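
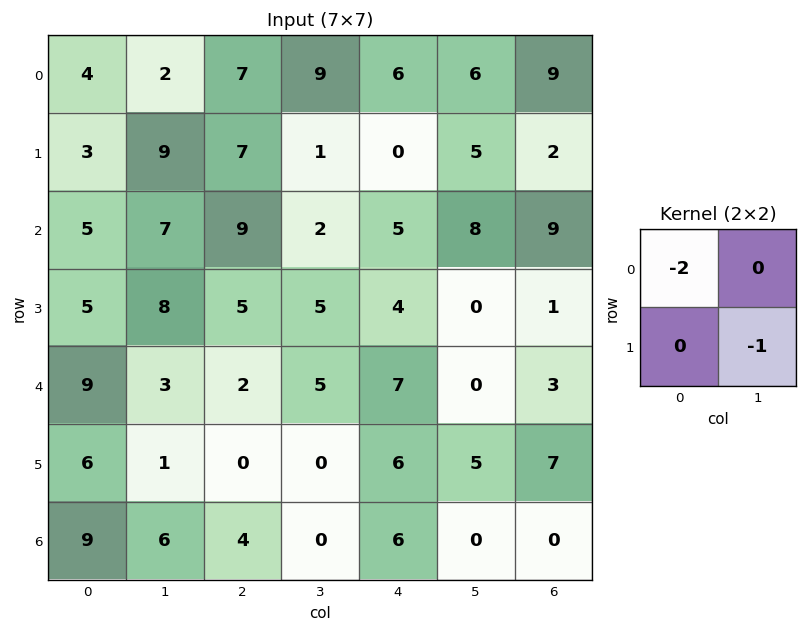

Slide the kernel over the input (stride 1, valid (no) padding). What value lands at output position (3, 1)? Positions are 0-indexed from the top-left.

-18

The receptive field on the input at this output position is [8 5 / 3 2]. Elementwise product with the kernel and sum: 8·-2 + 2·-1.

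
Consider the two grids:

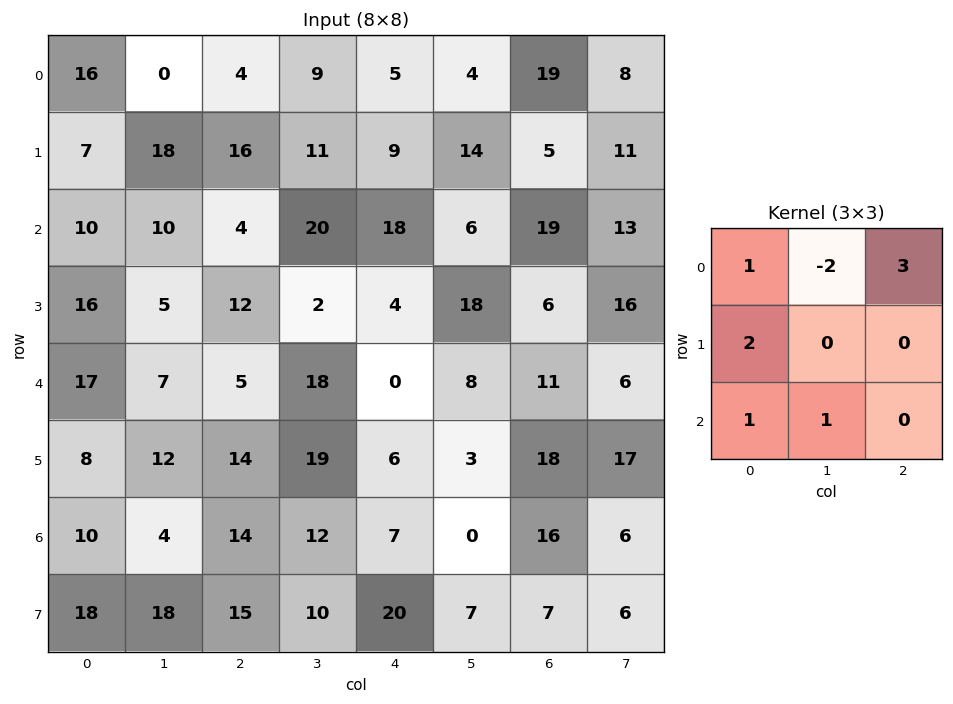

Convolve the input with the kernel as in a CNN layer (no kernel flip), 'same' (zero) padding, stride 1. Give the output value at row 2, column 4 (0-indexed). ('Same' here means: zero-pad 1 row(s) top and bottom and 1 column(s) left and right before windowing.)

The receptive field on the zero-padded input at this output position is [11 9 14 / 20 18 6 / 2 4 18]. Elementwise product with the kernel and sum: 11·1 + 9·-2 + 14·3 + 20·2 + 2·1 + 4·1.

81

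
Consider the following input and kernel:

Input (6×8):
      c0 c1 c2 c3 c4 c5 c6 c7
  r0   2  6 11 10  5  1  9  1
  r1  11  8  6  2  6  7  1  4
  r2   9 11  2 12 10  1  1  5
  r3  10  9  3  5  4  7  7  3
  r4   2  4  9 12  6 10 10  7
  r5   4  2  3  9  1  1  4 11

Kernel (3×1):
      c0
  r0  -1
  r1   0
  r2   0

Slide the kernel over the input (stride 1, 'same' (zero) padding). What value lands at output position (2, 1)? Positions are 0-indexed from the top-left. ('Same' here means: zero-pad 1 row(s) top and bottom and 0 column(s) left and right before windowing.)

The receptive field on the zero-padded input at this output position is [8 / 11 / 9]. Elementwise product with the kernel and sum: 8·-1.

-8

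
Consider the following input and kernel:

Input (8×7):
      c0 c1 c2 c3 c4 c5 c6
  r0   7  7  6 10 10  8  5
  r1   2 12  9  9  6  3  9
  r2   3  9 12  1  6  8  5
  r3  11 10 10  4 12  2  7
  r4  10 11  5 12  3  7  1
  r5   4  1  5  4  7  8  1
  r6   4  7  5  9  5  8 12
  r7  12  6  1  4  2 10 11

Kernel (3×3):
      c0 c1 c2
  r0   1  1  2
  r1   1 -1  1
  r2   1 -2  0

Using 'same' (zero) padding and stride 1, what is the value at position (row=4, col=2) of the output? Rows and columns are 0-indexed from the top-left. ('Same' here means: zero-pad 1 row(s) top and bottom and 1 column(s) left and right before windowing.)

The receptive field on the zero-padded input at this output position is [10 10 4 / 11 5 12 / 1 5 4]. Elementwise product with the kernel and sum: 10·1 + 10·1 + 4·2 + 11·1 + 5·-1 + 12·1 + 1·1 + 5·-2.

37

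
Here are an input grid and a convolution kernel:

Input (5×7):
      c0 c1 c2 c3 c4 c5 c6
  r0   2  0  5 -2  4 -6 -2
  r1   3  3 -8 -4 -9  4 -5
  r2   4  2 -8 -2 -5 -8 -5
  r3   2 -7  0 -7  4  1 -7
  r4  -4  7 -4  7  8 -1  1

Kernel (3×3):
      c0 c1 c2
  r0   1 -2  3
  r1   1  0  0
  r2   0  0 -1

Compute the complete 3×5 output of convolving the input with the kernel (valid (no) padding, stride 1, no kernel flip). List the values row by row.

Output[0,0]: The receptive field on the input at this output position is [2 0 5 / 3 3 -8 / 4 2 -8]. Elementwise product with the kernel and sum: 2·1 + 0·-2 + 5·3 + 3·1 + -8·-1.

28 -11 18 -24 6
-23 16 -39 23 -30
-18 -2 -27 -22 -1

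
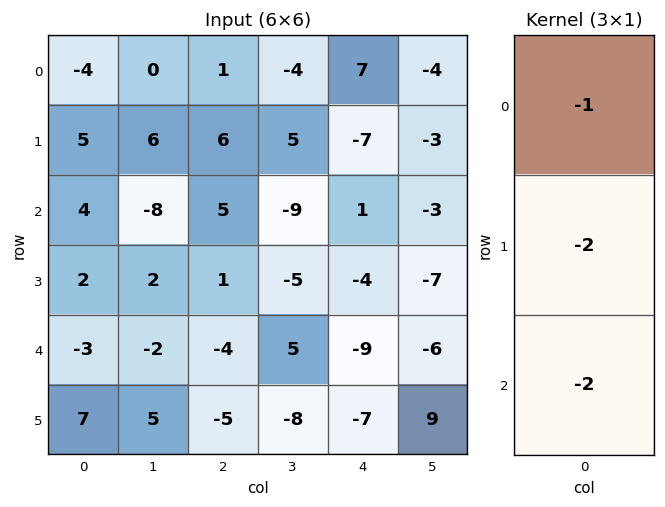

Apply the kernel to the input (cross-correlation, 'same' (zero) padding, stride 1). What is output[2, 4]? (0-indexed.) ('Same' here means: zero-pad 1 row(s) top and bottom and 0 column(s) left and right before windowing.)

13

The receptive field on the zero-padded input at this output position is [-7 / 1 / -4]. Elementwise product with the kernel and sum: -7·-1 + 1·-2 + -4·-2.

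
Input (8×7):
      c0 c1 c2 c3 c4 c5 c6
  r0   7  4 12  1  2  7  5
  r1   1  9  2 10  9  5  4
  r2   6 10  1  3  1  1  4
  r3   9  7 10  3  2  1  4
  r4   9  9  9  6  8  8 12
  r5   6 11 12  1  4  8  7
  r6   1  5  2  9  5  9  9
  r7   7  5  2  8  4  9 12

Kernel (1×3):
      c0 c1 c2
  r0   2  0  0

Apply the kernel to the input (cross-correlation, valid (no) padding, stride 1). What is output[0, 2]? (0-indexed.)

The receptive field on the input at this output position is [12 1 2]. Elementwise product with the kernel and sum: 12·2.

24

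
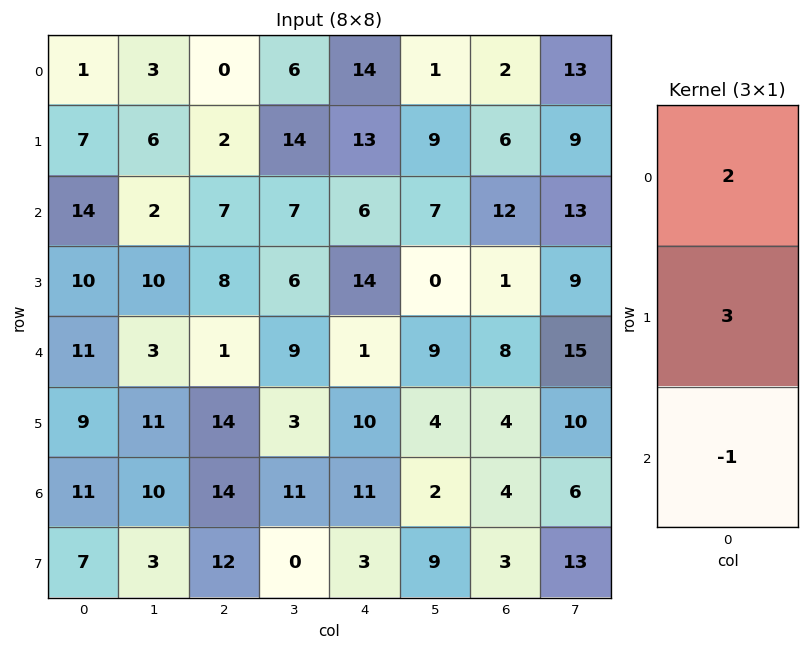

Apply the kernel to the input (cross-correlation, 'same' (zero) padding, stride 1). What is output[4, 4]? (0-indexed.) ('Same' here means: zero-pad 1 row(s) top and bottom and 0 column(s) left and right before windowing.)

The receptive field on the zero-padded input at this output position is [14 / 1 / 10]. Elementwise product with the kernel and sum: 14·2 + 1·3 + 10·-1.

21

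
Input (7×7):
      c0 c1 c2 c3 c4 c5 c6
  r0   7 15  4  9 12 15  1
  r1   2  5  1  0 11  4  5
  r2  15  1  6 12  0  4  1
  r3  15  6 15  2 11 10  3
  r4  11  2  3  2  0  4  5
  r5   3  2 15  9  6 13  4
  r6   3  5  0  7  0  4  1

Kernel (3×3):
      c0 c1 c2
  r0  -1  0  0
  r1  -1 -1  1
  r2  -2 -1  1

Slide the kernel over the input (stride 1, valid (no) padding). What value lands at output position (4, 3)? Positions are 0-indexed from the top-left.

-14

The receptive field on the input at this output position is [2 0 4 / 9 6 13 / 7 0 4]. Elementwise product with the kernel and sum: 2·-1 + 9·-1 + 6·-1 + 13·1 + 7·-2 + 0·-1 + 4·1.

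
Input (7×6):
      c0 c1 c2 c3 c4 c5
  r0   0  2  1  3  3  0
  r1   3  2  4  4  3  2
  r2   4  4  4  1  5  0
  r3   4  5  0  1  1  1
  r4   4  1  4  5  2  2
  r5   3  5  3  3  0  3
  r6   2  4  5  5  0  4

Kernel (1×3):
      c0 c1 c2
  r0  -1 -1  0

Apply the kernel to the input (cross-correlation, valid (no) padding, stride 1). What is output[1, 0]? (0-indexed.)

The receptive field on the input at this output position is [3 2 4]. Elementwise product with the kernel and sum: 3·-1 + 2·-1.

-5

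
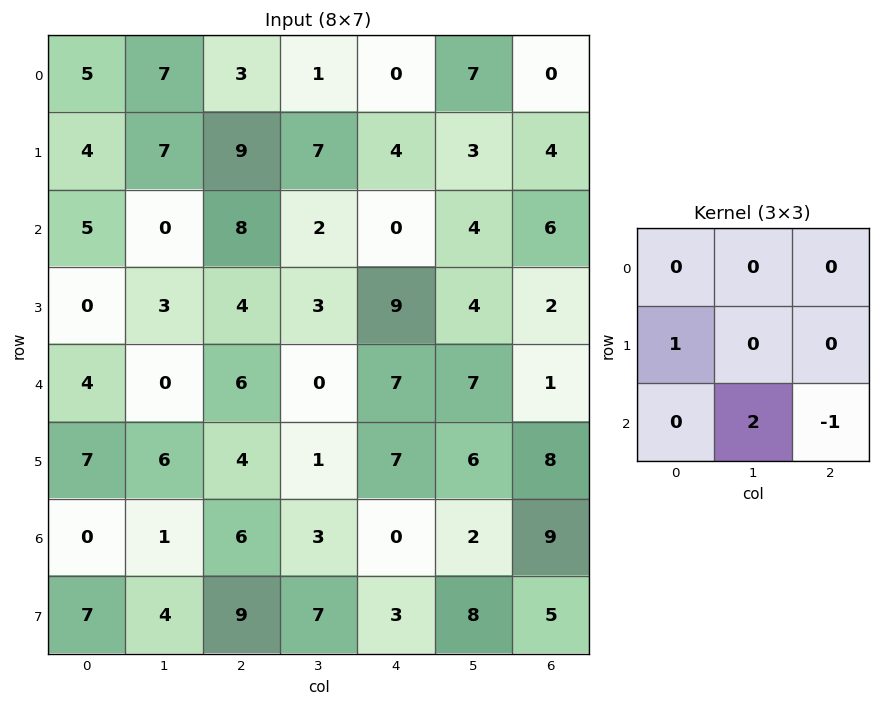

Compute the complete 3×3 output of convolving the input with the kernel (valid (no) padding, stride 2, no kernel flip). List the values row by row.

-4 13 6
-6 -3 22
3 10 2

Output[0,0]: The receptive field on the input at this output position is [5 7 3 / 4 7 9 / 5 0 8]. Elementwise product with the kernel and sum: 4·1 + 0·2 + 8·-1.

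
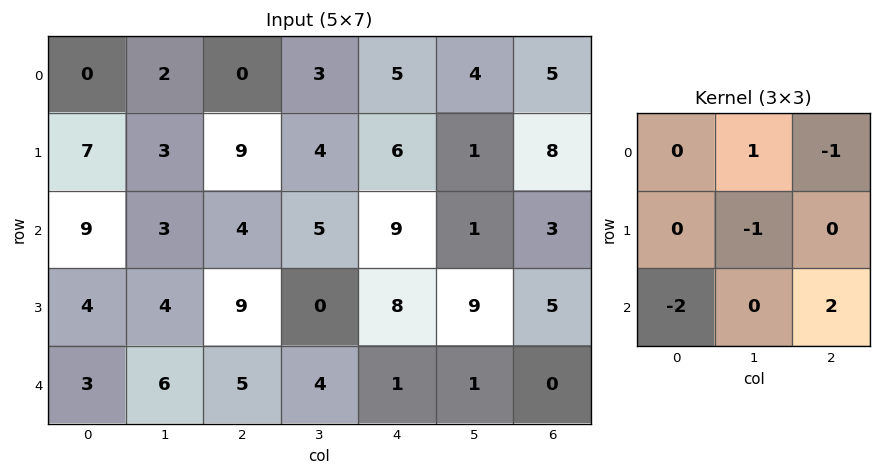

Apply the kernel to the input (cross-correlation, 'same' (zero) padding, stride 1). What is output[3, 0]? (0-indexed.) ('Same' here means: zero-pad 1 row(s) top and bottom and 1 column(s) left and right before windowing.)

The receptive field on the zero-padded input at this output position is [0 9 3 / 0 4 4 / 0 3 6]. Elementwise product with the kernel and sum: 9·1 + 3·-1 + 4·-1 + 0·-2 + 6·2.

14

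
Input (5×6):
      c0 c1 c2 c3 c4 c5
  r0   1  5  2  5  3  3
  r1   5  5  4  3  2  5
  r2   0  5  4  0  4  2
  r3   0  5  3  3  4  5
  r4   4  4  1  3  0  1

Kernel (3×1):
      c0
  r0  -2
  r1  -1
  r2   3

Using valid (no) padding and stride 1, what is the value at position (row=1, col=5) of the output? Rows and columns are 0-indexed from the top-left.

The receptive field on the input at this output position is [5 / 2 / 5]. Elementwise product with the kernel and sum: 5·-2 + 2·-1 + 5·3.

3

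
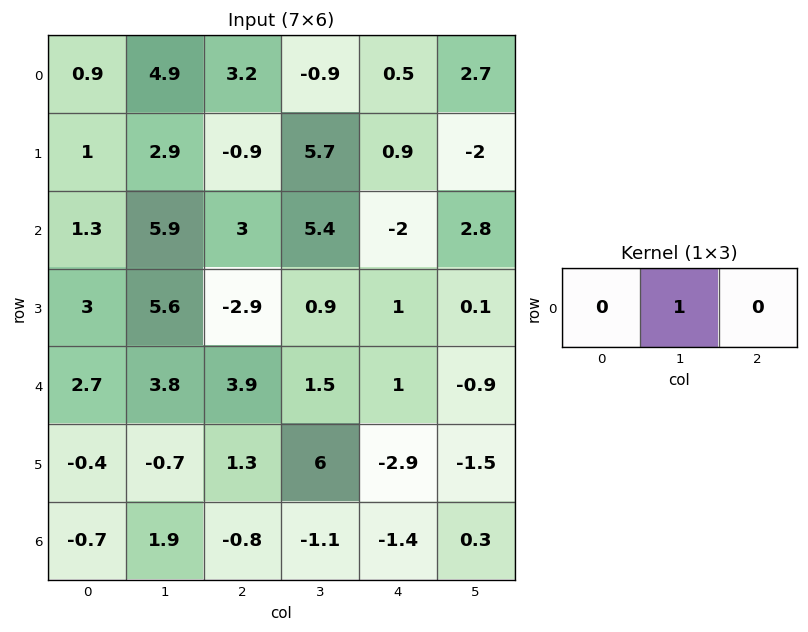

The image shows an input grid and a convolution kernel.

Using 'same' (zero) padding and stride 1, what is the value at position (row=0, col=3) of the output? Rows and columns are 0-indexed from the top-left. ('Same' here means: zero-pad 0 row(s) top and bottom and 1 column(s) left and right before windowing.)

The receptive field on the zero-padded input at this output position is [3.2 -0.9 0.5]. Elementwise product with the kernel and sum: -0.9·1.

-0.9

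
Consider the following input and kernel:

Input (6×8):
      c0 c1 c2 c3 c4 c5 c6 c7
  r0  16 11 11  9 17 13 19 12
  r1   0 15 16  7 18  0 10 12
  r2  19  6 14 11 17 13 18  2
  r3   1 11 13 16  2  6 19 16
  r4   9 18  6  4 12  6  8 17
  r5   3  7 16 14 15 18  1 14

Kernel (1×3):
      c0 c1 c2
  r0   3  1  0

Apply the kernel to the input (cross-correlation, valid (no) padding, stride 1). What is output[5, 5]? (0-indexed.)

55

The receptive field on the input at this output position is [18 1 14]. Elementwise product with the kernel and sum: 18·3 + 1·1.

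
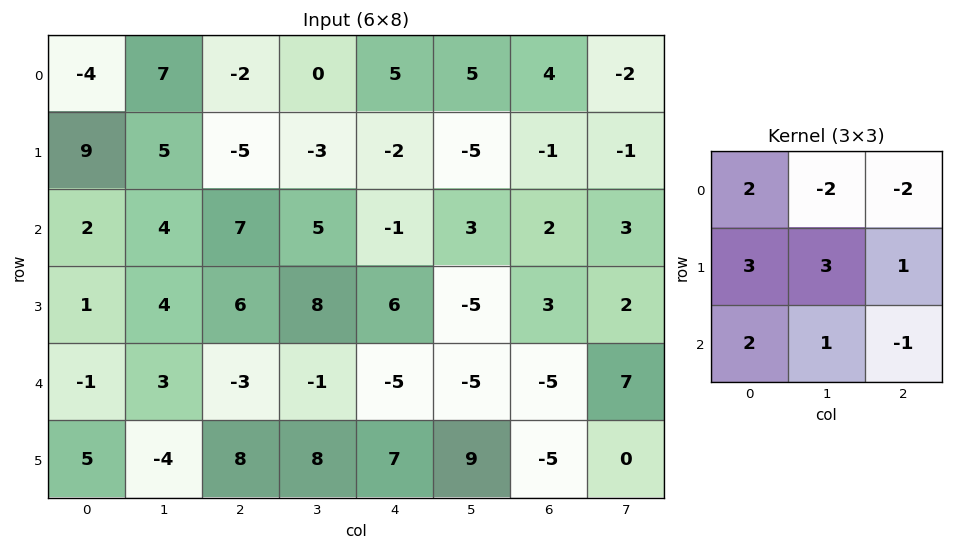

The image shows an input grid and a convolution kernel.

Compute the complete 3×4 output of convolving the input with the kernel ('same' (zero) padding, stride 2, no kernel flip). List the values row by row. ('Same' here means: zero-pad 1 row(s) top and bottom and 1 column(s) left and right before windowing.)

Output[0,0]: The receptive field on the zero-padded input at this output position is [0 0 0 / 0 -4 7 / 0 9 5]. Elementwise product with the kernel and sum: 0·2 + 0·-2 + 0·-2 + 0·3 + -4·3 + 7·1 + 0·2 + 9·1 + 5·-1.
Output[0,1]: The receptive field on the zero-padded input at this output position is [0 0 0 / 7 -2 0 / 5 -5 -3]. Elementwise product with the kernel and sum: 0·2 + 0·-2 + 0·-2 + 7·3 + -2·3 + 0·1 + 5·2 + -5·1 + -3·-1.

-1 23 17 15
-21 70 50 3
-1 -29 5 -30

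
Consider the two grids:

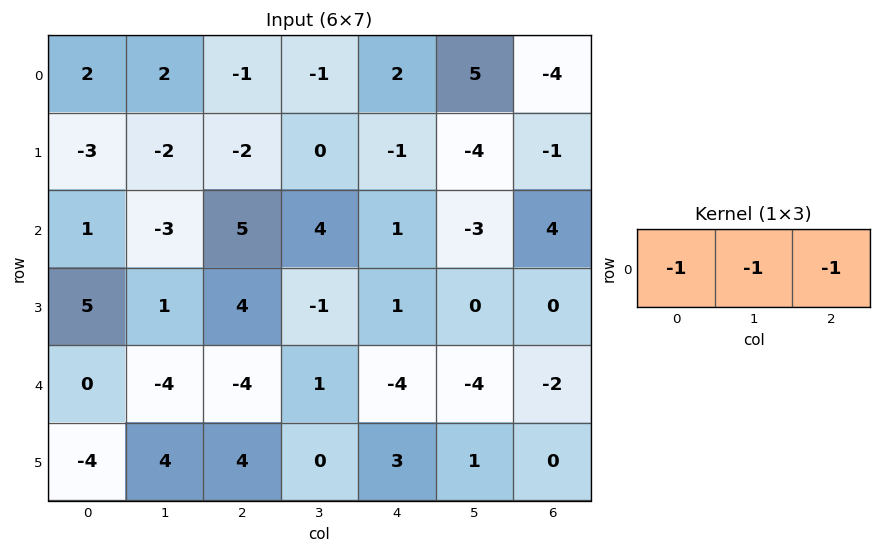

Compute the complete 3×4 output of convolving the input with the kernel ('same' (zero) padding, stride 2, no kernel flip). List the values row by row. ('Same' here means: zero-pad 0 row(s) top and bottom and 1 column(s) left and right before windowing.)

-4 0 -6 -1
2 -6 -2 -1
4 7 7 6

Output[0,0]: The receptive field on the zero-padded input at this output position is [0 2 2]. Elementwise product with the kernel and sum: 0·-1 + 2·-1 + 2·-1.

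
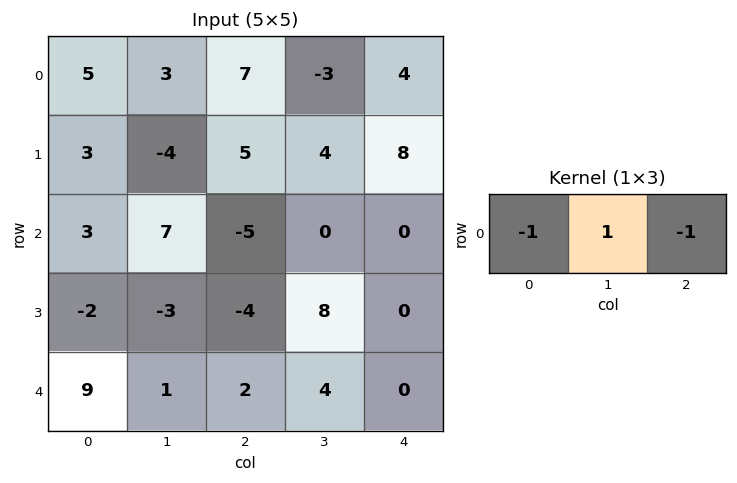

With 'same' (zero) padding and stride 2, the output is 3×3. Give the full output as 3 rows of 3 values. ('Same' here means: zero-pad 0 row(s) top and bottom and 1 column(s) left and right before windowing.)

2 7 7
-4 -12 0
8 -3 -4

Output[0,0]: The receptive field on the zero-padded input at this output position is [0 5 3]. Elementwise product with the kernel and sum: 0·-1 + 5·1 + 3·-1.
Output[0,1]: The receptive field on the zero-padded input at this output position is [3 7 -3]. Elementwise product with the kernel and sum: 3·-1 + 7·1 + -3·-1.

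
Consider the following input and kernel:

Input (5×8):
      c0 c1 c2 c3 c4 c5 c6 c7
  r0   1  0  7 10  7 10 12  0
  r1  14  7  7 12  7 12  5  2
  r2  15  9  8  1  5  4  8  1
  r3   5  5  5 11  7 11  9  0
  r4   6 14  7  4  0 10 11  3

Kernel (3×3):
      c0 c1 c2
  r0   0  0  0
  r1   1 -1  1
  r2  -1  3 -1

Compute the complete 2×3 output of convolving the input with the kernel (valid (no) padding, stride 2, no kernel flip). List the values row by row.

18 -8 -1
34 6 24

Output[0,0]: The receptive field on the input at this output position is [1 0 7 / 14 7 7 / 15 9 8]. Elementwise product with the kernel and sum: 14·1 + 7·-1 + 7·1 + 15·-1 + 9·3 + 8·-1.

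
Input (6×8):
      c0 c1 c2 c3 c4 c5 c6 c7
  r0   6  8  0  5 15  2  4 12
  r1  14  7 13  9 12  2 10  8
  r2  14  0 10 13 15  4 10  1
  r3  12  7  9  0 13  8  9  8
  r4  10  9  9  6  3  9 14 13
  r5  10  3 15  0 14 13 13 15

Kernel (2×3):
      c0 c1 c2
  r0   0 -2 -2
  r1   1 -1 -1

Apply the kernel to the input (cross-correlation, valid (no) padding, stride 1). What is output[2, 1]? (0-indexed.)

The receptive field on the input at this output position is [0 10 13 / 7 9 0]. Elementwise product with the kernel and sum: 10·-2 + 13·-2 + 7·1 + 9·-1 + 0·-1.

-48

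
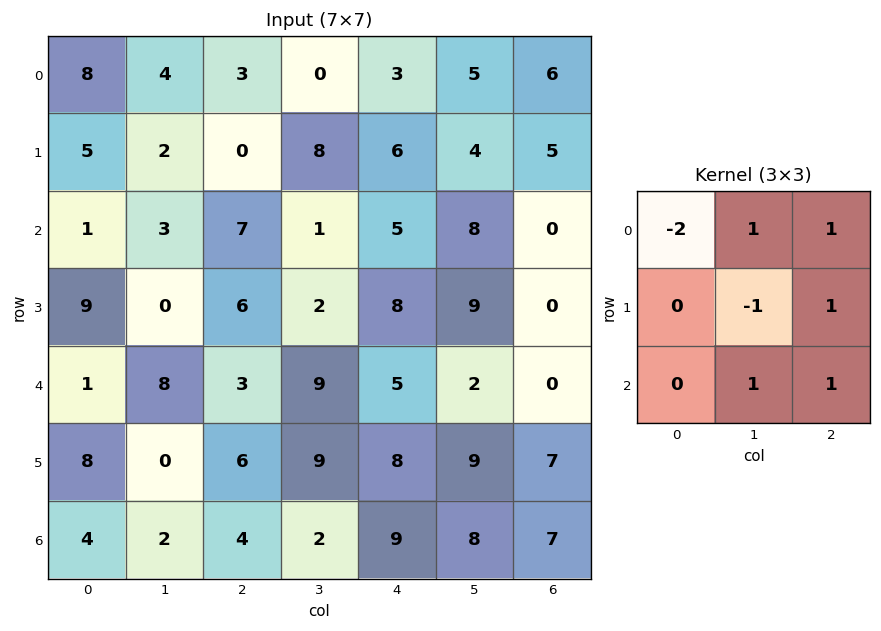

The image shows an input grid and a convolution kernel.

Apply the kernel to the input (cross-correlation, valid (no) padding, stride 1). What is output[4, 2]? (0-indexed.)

18

The receptive field on the input at this output position is [3 9 5 / 6 9 8 / 4 2 9]. Elementwise product with the kernel and sum: 3·-2 + 9·1 + 5·1 + 9·-1 + 8·1 + 2·1 + 9·1.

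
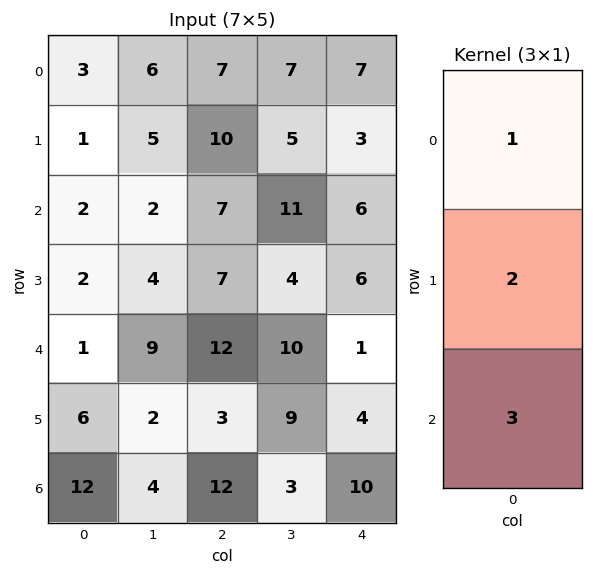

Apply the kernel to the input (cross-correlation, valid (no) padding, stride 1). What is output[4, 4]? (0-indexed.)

The receptive field on the input at this output position is [1 / 4 / 10]. Elementwise product with the kernel and sum: 1·1 + 4·2 + 10·3.

39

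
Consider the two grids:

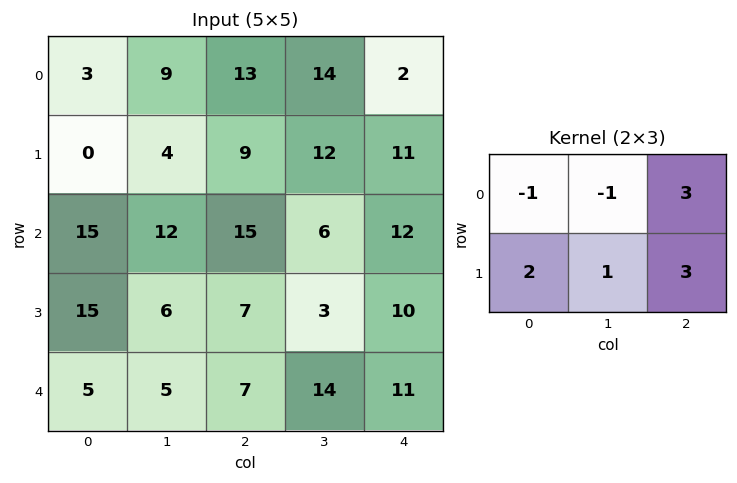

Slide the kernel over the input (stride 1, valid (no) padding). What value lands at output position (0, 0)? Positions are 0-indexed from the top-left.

58

The receptive field on the input at this output position is [3 9 13 / 0 4 9]. Elementwise product with the kernel and sum: 3·-1 + 9·-1 + 13·3 + 0·2 + 4·1 + 9·3.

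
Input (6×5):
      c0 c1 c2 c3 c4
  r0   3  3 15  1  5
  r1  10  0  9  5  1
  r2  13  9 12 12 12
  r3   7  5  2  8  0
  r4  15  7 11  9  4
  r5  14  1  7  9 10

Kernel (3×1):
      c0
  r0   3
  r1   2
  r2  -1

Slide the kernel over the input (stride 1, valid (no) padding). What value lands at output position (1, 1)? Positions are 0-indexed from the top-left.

13

The receptive field on the input at this output position is [0 / 9 / 5]. Elementwise product with the kernel and sum: 0·3 + 9·2 + 5·-1.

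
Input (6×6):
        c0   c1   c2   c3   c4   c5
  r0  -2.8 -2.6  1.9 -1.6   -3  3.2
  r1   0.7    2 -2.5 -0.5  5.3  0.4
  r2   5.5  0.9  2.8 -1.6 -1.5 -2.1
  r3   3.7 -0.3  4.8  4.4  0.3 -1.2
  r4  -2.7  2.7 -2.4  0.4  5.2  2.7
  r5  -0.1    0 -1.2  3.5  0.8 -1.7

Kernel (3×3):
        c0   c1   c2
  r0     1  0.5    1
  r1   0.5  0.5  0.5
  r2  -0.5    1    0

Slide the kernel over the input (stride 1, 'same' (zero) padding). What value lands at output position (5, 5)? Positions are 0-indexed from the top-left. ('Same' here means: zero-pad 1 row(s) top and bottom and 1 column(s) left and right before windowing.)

6.1

The receptive field on the zero-padded input at this output position is [5.2 2.7 0 / 0.8 -1.7 0 / 0 0 0]. Elementwise product with the kernel and sum: 5.2·1 + 2.7·0.5 + 0·1 + 0.8·0.5 + -1.7·0.5 + 0·0.5 + 0·-0.5 + 0·1.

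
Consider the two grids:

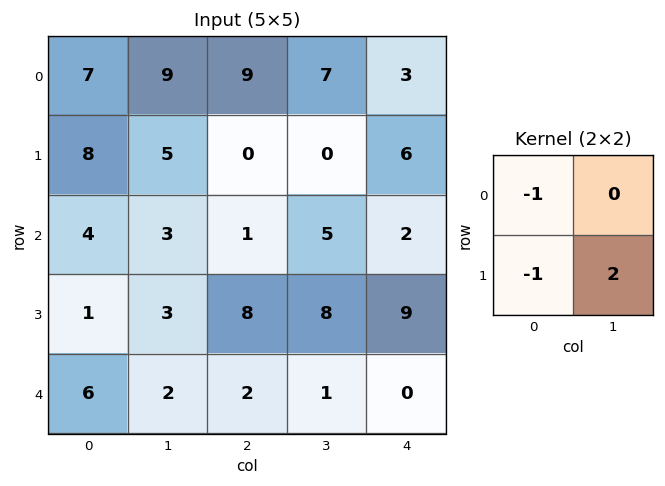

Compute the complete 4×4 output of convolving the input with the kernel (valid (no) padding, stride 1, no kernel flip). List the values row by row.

-5 -14 -9 5
-6 -6 9 -1
1 10 7 5
-3 -1 -8 -9

Output[0,0]: The receptive field on the input at this output position is [7 9 / 8 5]. Elementwise product with the kernel and sum: 7·-1 + 8·-1 + 5·2.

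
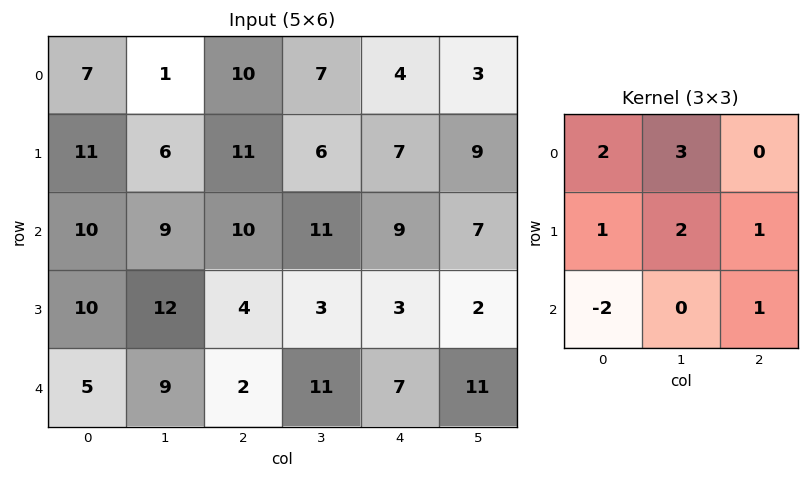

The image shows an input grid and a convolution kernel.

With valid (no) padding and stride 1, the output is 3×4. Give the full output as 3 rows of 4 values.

Output[0,0]: The receptive field on the input at this output position is [7 1 10 / 11 6 11 / 10 9 10]. Elementwise product with the kernel and sum: 7·2 + 1·3 + 11·1 + 6·2 + 11·1 + 10·-2 + 10·1.
Output[0,1]: The receptive field on the input at this output position is [1 10 7 / 6 11 6 / 9 10 11]. Elementwise product with the kernel and sum: 1·2 + 10·3 + 6·1 + 11·2 + 6·1 + 9·-2 + 11·1.

41 59 60 40
62 64 76 65
77 64 69 49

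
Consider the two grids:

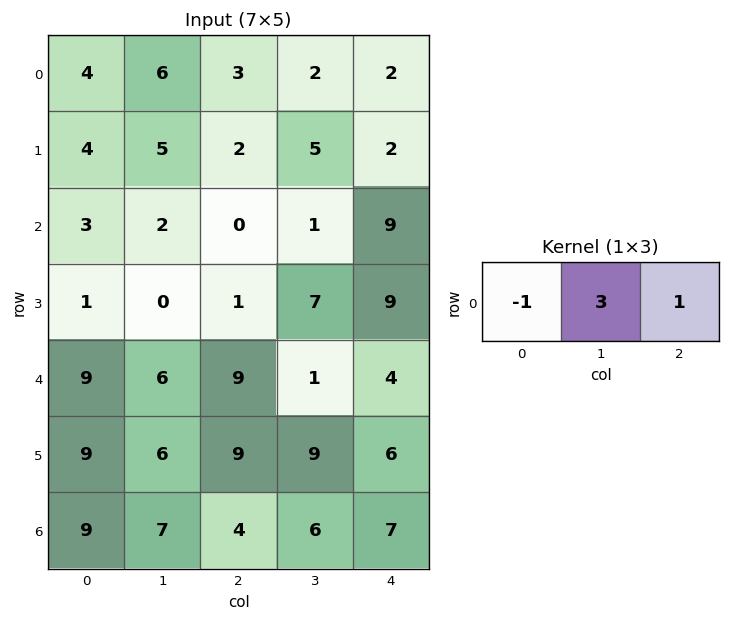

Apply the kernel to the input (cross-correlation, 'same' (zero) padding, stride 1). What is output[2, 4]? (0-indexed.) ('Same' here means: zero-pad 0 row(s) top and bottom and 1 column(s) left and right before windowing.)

26

The receptive field on the zero-padded input at this output position is [1 9 0]. Elementwise product with the kernel and sum: 1·-1 + 9·3 + 0·1.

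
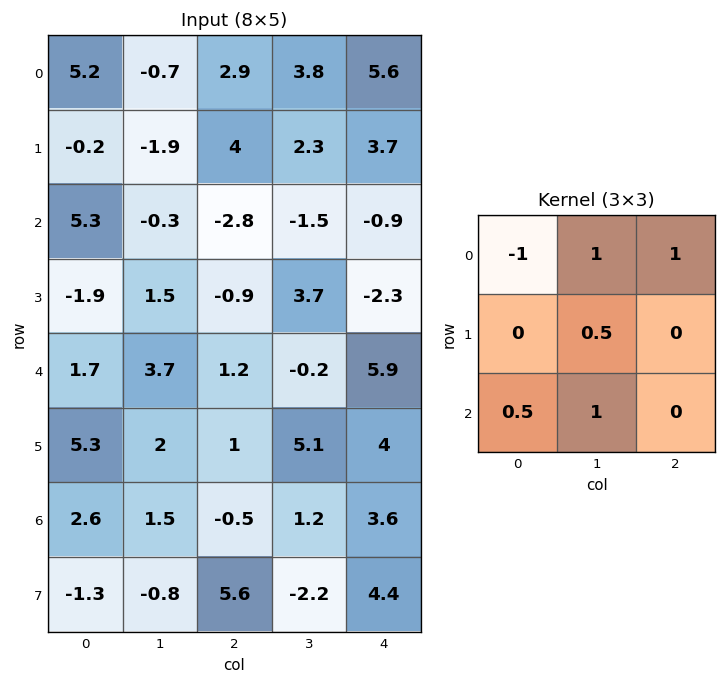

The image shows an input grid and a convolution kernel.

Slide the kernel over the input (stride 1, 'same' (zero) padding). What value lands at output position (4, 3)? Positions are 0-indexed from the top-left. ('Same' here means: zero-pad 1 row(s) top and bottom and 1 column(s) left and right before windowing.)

7.8

The receptive field on the zero-padded input at this output position is [-0.9 3.7 -2.3 / 1.2 -0.2 5.9 / 1 5.1 4]. Elementwise product with the kernel and sum: -0.9·-1 + 3.7·1 + -2.3·1 + -0.2·0.5 + 1·0.5 + 5.1·1.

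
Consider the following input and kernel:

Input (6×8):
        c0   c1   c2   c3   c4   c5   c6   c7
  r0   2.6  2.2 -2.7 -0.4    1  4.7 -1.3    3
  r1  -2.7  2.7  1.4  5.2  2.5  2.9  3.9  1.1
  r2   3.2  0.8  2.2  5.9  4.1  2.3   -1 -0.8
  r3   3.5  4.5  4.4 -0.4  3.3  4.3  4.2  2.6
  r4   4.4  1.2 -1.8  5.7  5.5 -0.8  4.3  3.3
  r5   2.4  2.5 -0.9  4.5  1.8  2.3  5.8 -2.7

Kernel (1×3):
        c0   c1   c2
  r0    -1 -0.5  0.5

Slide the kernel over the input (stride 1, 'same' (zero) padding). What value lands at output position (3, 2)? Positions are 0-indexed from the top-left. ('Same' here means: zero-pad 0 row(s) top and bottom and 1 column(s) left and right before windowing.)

The receptive field on the zero-padded input at this output position is [4.5 4.4 -0.4]. Elementwise product with the kernel and sum: 4.5·-1 + 4.4·-0.5 + -0.4·0.5.

-6.9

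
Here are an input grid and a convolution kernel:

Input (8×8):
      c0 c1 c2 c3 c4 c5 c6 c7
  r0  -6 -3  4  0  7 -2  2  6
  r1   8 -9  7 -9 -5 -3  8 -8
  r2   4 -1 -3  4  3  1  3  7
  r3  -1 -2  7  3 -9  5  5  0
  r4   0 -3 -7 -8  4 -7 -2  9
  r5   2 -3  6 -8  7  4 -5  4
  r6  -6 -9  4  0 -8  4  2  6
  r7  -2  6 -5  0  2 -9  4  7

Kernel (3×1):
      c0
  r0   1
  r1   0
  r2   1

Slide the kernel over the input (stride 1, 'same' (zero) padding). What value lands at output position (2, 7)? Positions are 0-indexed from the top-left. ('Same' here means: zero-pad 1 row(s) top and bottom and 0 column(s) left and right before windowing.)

The receptive field on the zero-padded input at this output position is [-8 / 7 / 0]. Elementwise product with the kernel and sum: -8·1 + 0·1.

-8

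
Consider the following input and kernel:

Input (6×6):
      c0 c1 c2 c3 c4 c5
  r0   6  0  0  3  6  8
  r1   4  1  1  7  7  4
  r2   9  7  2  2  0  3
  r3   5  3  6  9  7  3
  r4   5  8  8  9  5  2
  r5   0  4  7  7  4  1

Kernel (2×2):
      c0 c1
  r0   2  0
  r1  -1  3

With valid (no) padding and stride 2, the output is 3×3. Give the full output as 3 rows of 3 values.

11 20 17
22 25 2
22 30 9

Output[0,0]: The receptive field on the input at this output position is [6 0 / 4 1]. Elementwise product with the kernel and sum: 6·2 + 4·-1 + 1·3.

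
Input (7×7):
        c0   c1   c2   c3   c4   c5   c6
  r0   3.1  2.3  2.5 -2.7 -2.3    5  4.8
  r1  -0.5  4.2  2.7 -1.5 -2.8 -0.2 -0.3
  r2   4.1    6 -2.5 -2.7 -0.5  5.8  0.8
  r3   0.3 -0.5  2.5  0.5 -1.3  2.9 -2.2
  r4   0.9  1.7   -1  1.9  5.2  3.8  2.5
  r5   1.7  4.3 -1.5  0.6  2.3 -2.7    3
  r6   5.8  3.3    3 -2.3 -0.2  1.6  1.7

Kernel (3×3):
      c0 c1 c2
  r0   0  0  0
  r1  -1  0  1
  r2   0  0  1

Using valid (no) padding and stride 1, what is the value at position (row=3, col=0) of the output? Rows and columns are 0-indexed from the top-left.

The receptive field on the input at this output position is [0.3 -0.5 2.5 / 0.9 1.7 -1 / 1.7 4.3 -1.5]. Elementwise product with the kernel and sum: 0.9·-1 + -1·1 + -1.5·1.

-3.4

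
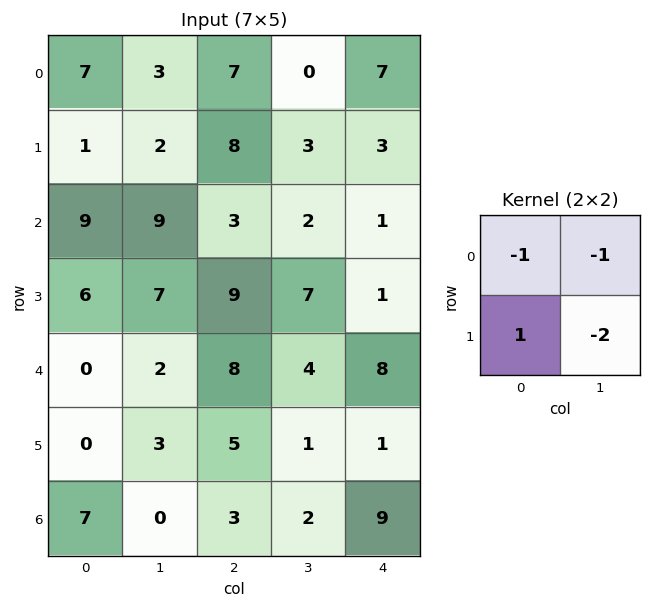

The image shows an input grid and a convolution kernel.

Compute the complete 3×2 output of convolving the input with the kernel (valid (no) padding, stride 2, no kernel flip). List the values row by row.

Output[0,0]: The receptive field on the input at this output position is [7 3 / 1 2]. Elementwise product with the kernel and sum: 7·-1 + 3·-1 + 1·1 + 2·-2.
Output[0,1]: The receptive field on the input at this output position is [7 0 / 8 3]. Elementwise product with the kernel and sum: 7·-1 + 0·-1 + 8·1 + 3·-2.

-13 -5
-26 -10
-8 -9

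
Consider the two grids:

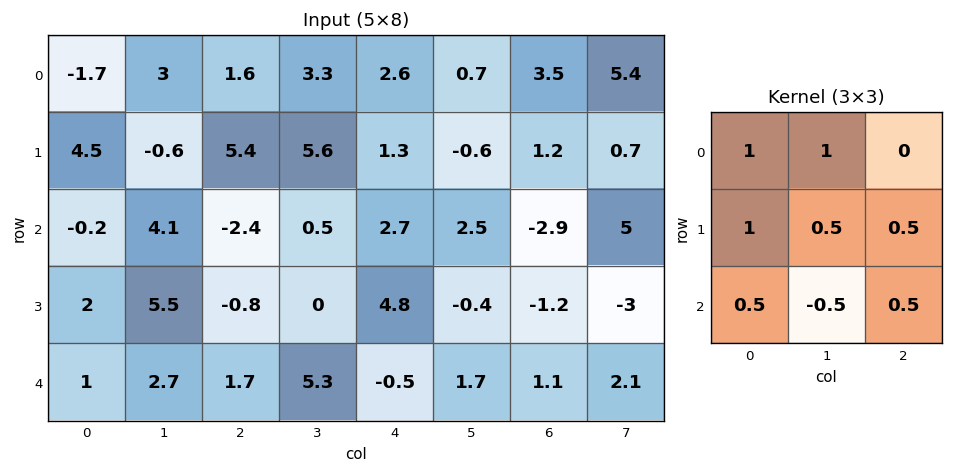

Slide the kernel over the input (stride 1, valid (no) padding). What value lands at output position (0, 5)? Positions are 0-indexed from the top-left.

9.75

The receptive field on the input at this output position is [0.7 3.5 5.4 / -0.6 1.2 0.7 / 2.5 -2.9 5]. Elementwise product with the kernel and sum: 0.7·1 + 3.5·1 + -0.6·1 + 1.2·0.5 + 0.7·0.5 + 2.5·0.5 + -2.9·-0.5 + 5·0.5.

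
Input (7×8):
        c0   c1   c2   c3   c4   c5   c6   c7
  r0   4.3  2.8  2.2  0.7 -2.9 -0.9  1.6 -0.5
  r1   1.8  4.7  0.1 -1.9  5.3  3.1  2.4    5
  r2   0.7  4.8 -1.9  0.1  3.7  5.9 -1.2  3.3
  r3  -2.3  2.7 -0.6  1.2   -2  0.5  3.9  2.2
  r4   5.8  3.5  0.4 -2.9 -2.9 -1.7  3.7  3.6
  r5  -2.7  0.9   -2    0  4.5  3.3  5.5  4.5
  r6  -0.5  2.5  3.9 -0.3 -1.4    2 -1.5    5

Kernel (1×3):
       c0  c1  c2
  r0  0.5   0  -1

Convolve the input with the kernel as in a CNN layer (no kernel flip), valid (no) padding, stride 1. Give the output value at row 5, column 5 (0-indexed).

-2.85

The receptive field on the input at this output position is [3.3 5.5 4.5]. Elementwise product with the kernel and sum: 3.3·0.5 + 4.5·-1.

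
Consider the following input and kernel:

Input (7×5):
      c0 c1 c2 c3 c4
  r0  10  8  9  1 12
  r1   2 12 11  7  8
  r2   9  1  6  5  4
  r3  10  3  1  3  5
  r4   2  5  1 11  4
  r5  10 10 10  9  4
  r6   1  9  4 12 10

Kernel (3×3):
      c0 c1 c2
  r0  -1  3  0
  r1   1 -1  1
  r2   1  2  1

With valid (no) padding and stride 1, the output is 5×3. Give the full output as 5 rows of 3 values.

32 45 26
65 29 27
15 40 39
37 54 34
46 36 75

Output[0,0]: The receptive field on the input at this output position is [10 8 9 / 2 12 11 / 9 1 6]. Elementwise product with the kernel and sum: 10·-1 + 8·3 + 2·1 + 12·-1 + 11·1 + 9·1 + 1·2 + 6·1.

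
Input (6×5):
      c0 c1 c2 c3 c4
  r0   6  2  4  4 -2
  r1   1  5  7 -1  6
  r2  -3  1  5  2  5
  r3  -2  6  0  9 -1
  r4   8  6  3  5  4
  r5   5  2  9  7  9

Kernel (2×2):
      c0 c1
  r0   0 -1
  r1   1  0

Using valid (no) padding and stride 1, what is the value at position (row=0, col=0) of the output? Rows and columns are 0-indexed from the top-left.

The receptive field on the input at this output position is [6 2 / 1 5]. Elementwise product with the kernel and sum: 2·-1 + 1·1.

-1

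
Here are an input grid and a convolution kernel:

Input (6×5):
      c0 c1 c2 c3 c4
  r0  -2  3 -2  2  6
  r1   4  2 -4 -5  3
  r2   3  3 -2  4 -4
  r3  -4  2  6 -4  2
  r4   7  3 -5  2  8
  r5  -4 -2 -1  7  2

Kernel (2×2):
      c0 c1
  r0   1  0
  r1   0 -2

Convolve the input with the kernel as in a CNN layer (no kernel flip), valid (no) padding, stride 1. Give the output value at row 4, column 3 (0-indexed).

-2

The receptive field on the input at this output position is [2 8 / 7 2]. Elementwise product with the kernel and sum: 2·1 + 2·-2.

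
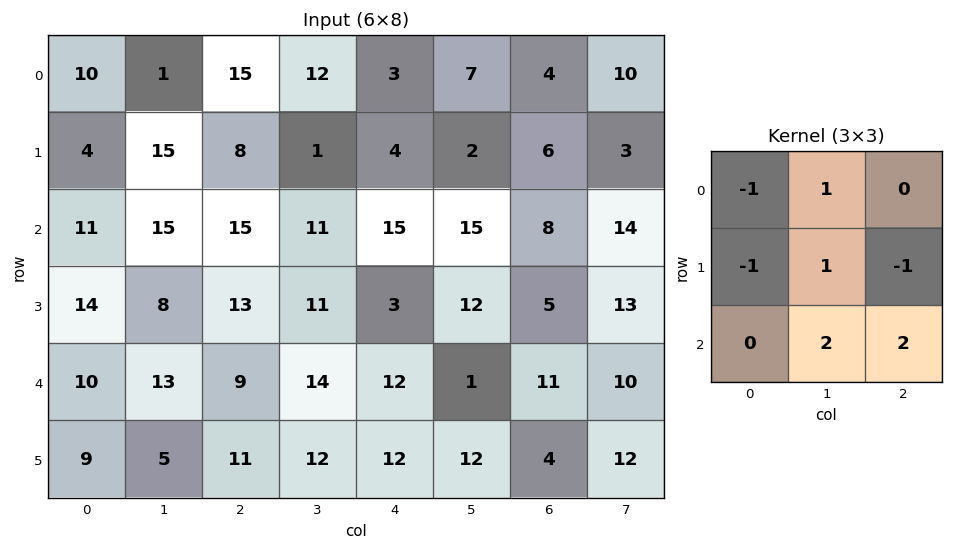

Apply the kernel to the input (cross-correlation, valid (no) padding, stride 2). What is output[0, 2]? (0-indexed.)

The receptive field on the input at this output position is [3 7 4 / 4 2 6 / 15 15 8]. Elementwise product with the kernel and sum: 3·-1 + 7·1 + 4·-1 + 2·1 + 6·-1 + 15·2 + 8·2.

42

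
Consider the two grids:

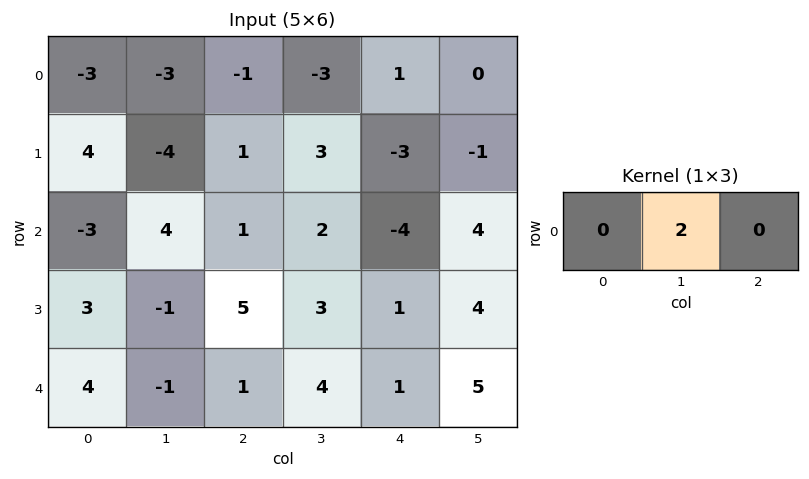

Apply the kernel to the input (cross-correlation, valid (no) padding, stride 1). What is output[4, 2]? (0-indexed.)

8

The receptive field on the input at this output position is [1 4 1]. Elementwise product with the kernel and sum: 4·2.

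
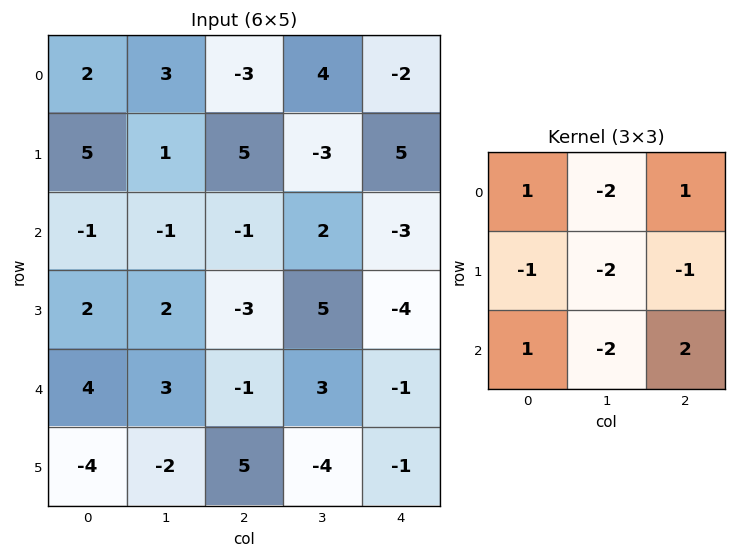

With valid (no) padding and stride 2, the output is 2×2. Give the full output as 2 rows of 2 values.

-20 -28
-7 -20

Output[0,0]: The receptive field on the input at this output position is [2 3 -3 / 5 1 5 / -1 -1 -1]. Elementwise product with the kernel and sum: 2·1 + 3·-2 + -3·1 + 5·-1 + 1·-2 + 5·-1 + -1·1 + -1·-2 + -1·2.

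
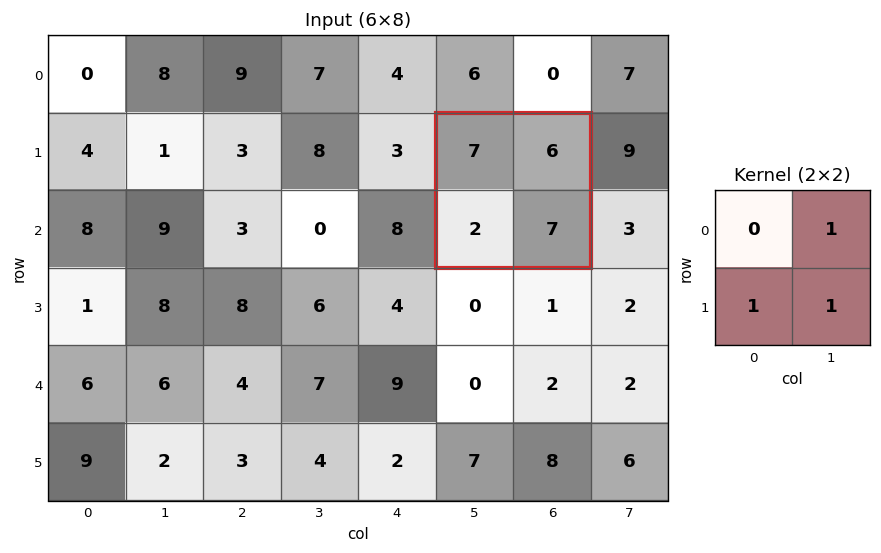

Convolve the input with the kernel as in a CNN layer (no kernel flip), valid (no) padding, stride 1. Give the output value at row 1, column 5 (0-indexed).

15

The receptive field on the input at this output position is [7 6 / 2 7]. Elementwise product with the kernel and sum: 6·1 + 2·1 + 7·1.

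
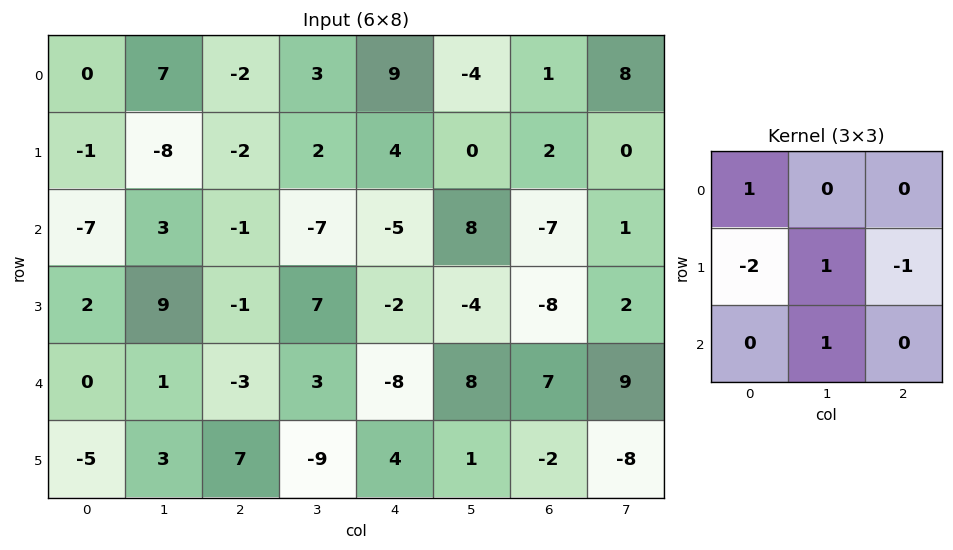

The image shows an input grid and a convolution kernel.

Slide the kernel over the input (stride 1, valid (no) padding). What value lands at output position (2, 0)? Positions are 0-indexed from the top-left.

0

The receptive field on the input at this output position is [-7 3 -1 / 2 9 -1 / 0 1 -3]. Elementwise product with the kernel and sum: -7·1 + 2·-2 + 9·1 + -1·-1 + 1·1.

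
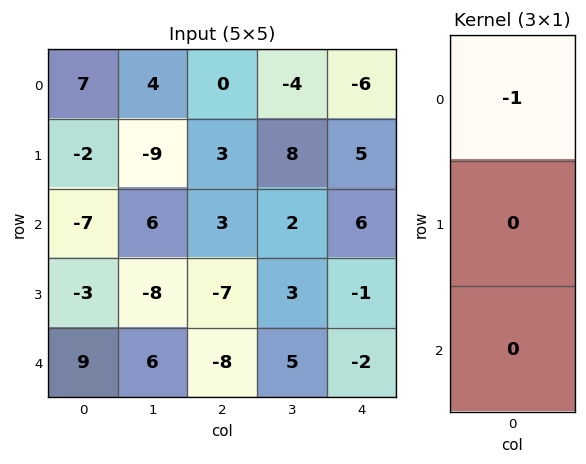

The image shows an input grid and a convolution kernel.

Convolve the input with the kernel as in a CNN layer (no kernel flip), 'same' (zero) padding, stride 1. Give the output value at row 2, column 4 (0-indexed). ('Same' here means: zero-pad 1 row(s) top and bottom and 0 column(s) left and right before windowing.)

The receptive field on the zero-padded input at this output position is [5 / 6 / -1]. Elementwise product with the kernel and sum: 5·-1.

-5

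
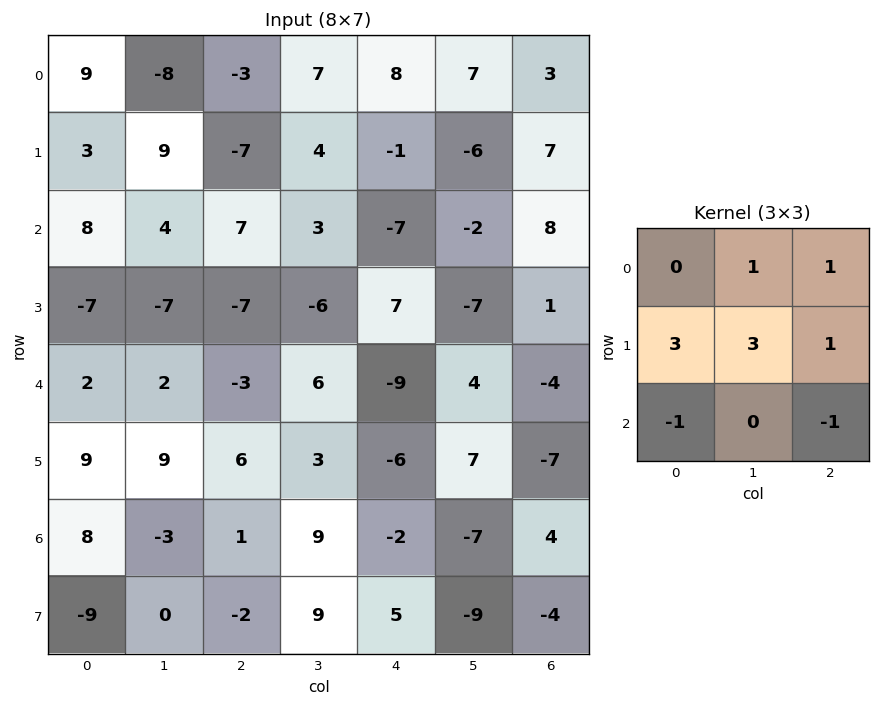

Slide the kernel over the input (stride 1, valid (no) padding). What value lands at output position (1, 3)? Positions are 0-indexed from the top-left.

-8

The receptive field on the input at this output position is [4 -1 -6 / 3 -7 -2 / -6 7 -7]. Elementwise product with the kernel and sum: -1·1 + -6·1 + 3·3 + -7·3 + -2·1 + -6·-1 + -7·-1.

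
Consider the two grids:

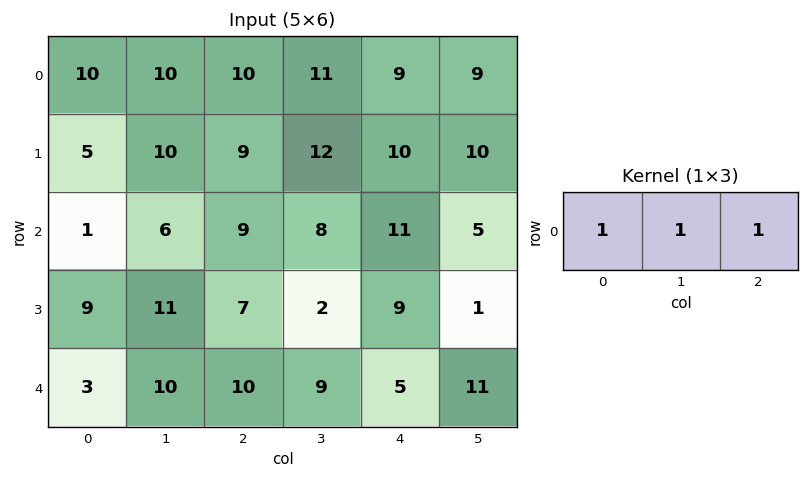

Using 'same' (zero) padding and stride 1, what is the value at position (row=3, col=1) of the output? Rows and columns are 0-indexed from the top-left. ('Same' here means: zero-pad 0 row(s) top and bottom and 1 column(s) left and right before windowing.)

27

The receptive field on the zero-padded input at this output position is [9 11 7]. Elementwise product with the kernel and sum: 9·1 + 11·1 + 7·1.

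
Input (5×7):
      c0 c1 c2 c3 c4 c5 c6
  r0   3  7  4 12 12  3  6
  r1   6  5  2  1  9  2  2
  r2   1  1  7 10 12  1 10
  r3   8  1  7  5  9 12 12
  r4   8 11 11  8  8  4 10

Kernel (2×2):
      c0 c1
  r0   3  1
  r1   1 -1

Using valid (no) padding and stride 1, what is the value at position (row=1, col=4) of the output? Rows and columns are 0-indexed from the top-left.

40

The receptive field on the input at this output position is [9 2 / 12 1]. Elementwise product with the kernel and sum: 9·3 + 2·1 + 12·1 + 1·-1.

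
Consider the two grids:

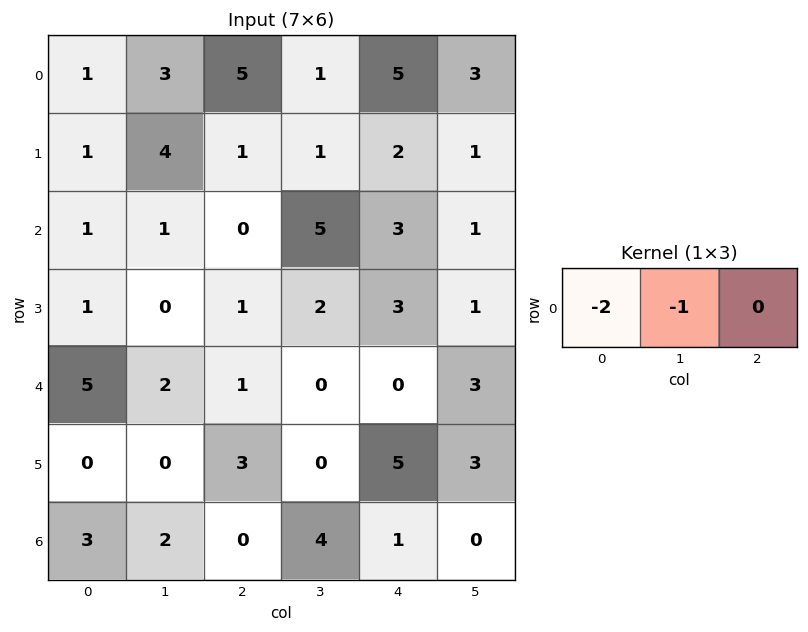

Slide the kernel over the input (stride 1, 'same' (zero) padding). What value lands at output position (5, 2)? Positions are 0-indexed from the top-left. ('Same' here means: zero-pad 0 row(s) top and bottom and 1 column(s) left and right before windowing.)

The receptive field on the zero-padded input at this output position is [0 3 0]. Elementwise product with the kernel and sum: 0·-2 + 3·-1.

-3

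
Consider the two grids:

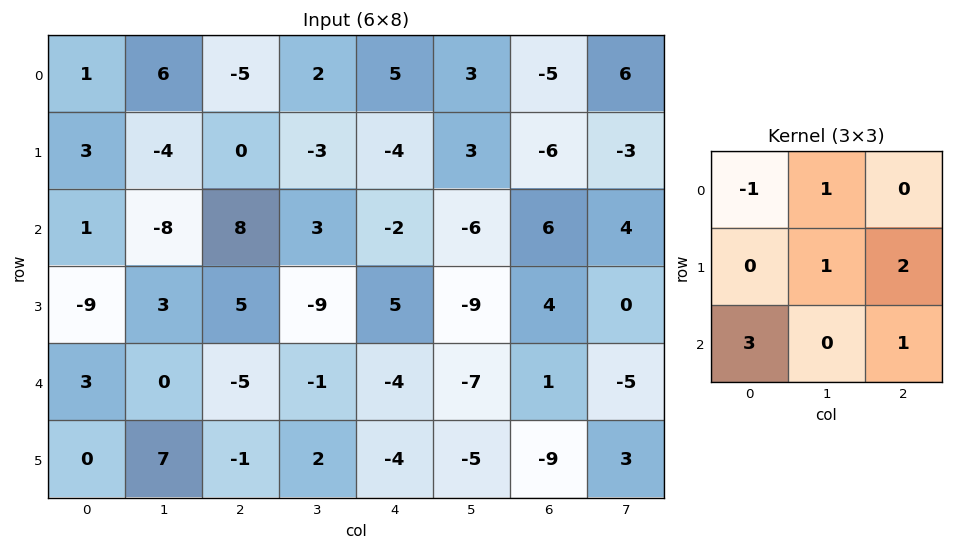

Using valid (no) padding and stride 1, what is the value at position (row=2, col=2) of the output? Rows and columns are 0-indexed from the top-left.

-23

The receptive field on the input at this output position is [8 3 -2 / 5 -9 5 / -5 -1 -4]. Elementwise product with the kernel and sum: 8·-1 + 3·1 + -9·1 + 5·2 + -5·3 + -4·1.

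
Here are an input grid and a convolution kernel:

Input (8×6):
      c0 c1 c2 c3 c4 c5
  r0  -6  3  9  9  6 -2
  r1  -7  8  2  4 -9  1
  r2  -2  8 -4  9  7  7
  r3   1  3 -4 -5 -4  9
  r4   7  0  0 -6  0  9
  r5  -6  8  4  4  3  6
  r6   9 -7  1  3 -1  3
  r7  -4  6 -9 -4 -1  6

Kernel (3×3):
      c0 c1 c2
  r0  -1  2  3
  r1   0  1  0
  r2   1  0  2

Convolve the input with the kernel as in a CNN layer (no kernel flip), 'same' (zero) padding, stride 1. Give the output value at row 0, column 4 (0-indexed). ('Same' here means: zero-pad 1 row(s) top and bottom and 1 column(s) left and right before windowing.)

The receptive field on the zero-padded input at this output position is [0 0 0 / 9 6 -2 / 4 -9 1]. Elementwise product with the kernel and sum: 0·-1 + 0·2 + 0·3 + 6·1 + 4·1 + 1·2.

12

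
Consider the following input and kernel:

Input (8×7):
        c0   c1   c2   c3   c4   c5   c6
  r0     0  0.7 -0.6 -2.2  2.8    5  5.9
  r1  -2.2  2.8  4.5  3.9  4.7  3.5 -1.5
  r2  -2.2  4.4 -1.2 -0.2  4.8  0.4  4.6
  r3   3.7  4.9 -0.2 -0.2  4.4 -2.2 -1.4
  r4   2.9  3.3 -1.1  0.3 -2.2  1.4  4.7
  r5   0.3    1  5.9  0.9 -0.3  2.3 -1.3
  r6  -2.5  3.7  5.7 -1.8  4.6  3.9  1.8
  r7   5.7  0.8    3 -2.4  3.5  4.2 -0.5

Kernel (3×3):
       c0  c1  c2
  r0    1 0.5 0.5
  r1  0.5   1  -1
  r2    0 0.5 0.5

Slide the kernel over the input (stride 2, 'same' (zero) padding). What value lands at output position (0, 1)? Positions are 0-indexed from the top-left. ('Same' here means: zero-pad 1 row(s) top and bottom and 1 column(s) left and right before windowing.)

6.15

The receptive field on the zero-padded input at this output position is [0 0 0 / 0.7 -0.6 -2.2 / 2.8 4.5 3.9]. Elementwise product with the kernel and sum: 0·1 + 0·0.5 + 0·0.5 + 0.7·0.5 + -0.6·1 + -2.2·-1 + 4.5·0.5 + 3.9·0.5.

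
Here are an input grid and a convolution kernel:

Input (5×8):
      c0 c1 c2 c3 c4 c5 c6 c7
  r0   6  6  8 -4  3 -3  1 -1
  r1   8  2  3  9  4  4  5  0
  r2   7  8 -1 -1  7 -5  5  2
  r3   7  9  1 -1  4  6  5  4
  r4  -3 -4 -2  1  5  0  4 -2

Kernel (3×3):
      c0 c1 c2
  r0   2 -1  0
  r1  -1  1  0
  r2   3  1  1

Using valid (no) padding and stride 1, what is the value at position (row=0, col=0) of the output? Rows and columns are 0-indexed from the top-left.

The receptive field on the input at this output position is [6 6 8 / 8 2 3 / 7 8 -1]. Elementwise product with the kernel and sum: 6·2 + 6·-1 + 8·-1 + 2·1 + 7·3 + 8·1 + -1·1.

28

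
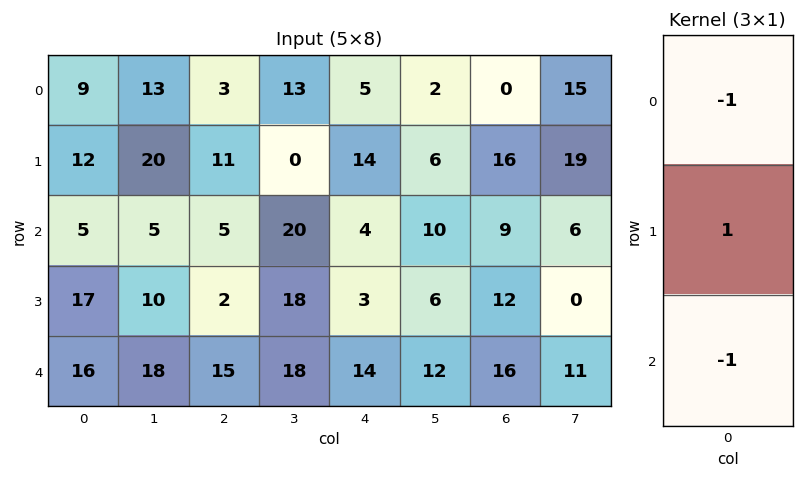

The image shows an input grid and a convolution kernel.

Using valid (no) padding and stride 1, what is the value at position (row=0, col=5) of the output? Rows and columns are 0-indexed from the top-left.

-6

The receptive field on the input at this output position is [2 / 6 / 10]. Elementwise product with the kernel and sum: 2·-1 + 6·1 + 10·-1.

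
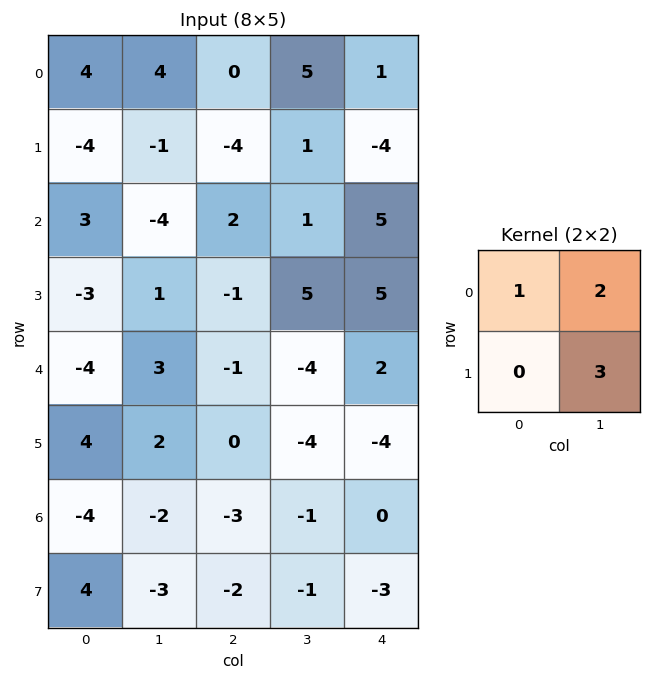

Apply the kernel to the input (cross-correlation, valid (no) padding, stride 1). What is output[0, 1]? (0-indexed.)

-8

The receptive field on the input at this output position is [4 0 / -1 -4]. Elementwise product with the kernel and sum: 4·1 + 0·2 + -4·3.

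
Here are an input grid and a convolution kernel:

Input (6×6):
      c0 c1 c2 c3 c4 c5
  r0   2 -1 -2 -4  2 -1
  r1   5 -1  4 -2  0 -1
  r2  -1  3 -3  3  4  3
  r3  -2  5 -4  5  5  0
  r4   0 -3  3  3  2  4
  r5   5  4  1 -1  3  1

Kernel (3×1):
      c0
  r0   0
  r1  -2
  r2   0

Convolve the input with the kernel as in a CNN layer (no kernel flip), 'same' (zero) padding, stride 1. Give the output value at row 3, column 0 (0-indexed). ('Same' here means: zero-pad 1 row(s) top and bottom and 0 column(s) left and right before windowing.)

4

The receptive field on the zero-padded input at this output position is [-1 / -2 / 0]. Elementwise product with the kernel and sum: -2·-2.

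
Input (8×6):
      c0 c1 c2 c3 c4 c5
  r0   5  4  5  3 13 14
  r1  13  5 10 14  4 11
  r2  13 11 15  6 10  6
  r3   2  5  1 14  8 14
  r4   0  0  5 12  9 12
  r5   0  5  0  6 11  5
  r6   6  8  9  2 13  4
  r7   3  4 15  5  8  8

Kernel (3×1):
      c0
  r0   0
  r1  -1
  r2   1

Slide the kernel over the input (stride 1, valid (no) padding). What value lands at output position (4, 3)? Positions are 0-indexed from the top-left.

-4

The receptive field on the input at this output position is [12 / 6 / 2]. Elementwise product with the kernel and sum: 6·-1 + 2·1.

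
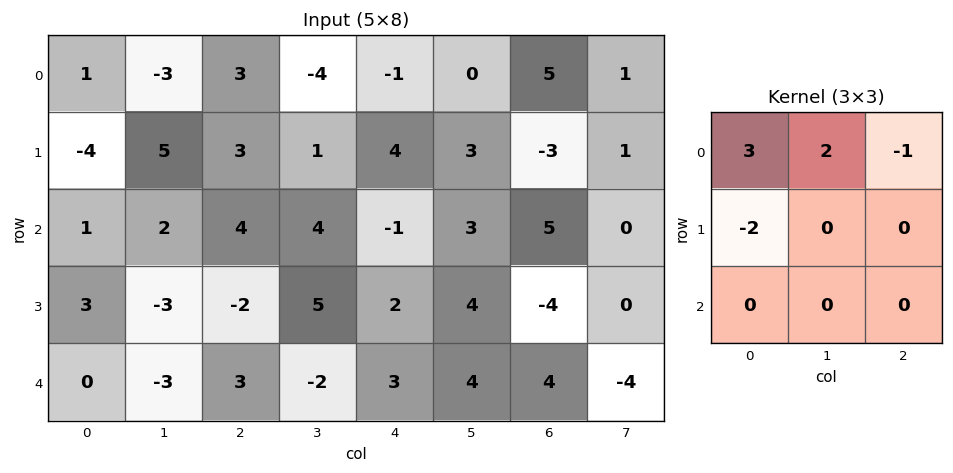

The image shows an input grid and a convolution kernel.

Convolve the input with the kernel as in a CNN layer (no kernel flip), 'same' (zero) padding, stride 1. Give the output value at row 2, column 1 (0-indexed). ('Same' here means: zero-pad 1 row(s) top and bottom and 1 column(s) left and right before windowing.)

-7

The receptive field on the zero-padded input at this output position is [-4 5 3 / 1 2 4 / 3 -3 -2]. Elementwise product with the kernel and sum: -4·3 + 5·2 + 3·-1 + 1·-2.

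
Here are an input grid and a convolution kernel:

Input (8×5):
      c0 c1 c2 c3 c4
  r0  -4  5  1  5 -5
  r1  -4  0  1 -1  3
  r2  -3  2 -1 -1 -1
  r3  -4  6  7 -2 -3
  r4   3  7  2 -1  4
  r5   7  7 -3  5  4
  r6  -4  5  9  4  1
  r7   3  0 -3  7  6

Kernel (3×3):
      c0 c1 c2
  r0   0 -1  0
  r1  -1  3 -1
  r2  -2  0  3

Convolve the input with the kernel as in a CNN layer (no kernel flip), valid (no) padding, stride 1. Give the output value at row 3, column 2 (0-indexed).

11

The receptive field on the input at this output position is [7 -2 -3 / 2 -1 4 / -3 5 4]. Elementwise product with the kernel and sum: -2·-1 + 2·-1 + -1·3 + 4·-1 + -3·-2 + 4·3.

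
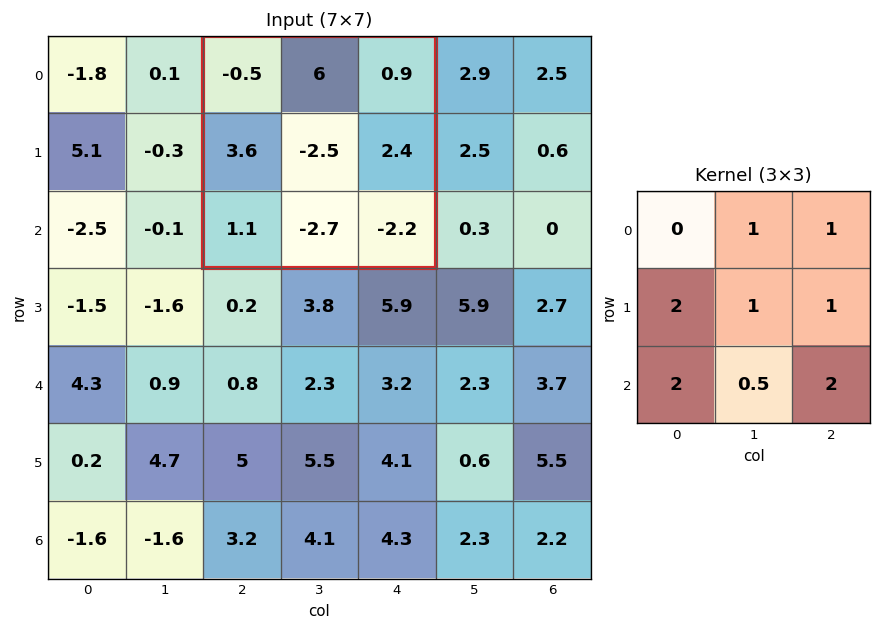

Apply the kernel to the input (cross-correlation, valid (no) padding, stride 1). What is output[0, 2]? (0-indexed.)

The receptive field on the input at this output position is [-0.5 6 0.9 / 3.6 -2.5 2.4 / 1.1 -2.7 -2.2]. Elementwise product with the kernel and sum: 6·1 + 0.9·1 + 3.6·2 + -2.5·1 + 2.4·1 + 1.1·2 + -2.7·0.5 + -2.2·2.

10.45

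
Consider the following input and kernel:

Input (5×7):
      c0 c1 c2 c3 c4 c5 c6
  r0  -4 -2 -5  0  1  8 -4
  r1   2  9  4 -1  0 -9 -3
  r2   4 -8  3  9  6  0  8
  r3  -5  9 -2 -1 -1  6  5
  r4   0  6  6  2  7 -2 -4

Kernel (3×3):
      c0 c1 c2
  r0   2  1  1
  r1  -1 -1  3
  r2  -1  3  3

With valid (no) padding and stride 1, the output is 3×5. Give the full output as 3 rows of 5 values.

-33 19 30 -8 24
56 35 9 -10 40
29 4 42 57 5

Output[0,0]: The receptive field on the input at this output position is [-4 -2 -5 / 2 9 4 / 4 -8 3]. Elementwise product with the kernel and sum: -4·2 + -2·1 + -5·1 + 2·-1 + 9·-1 + 4·3 + 4·-1 + -8·3 + 3·3.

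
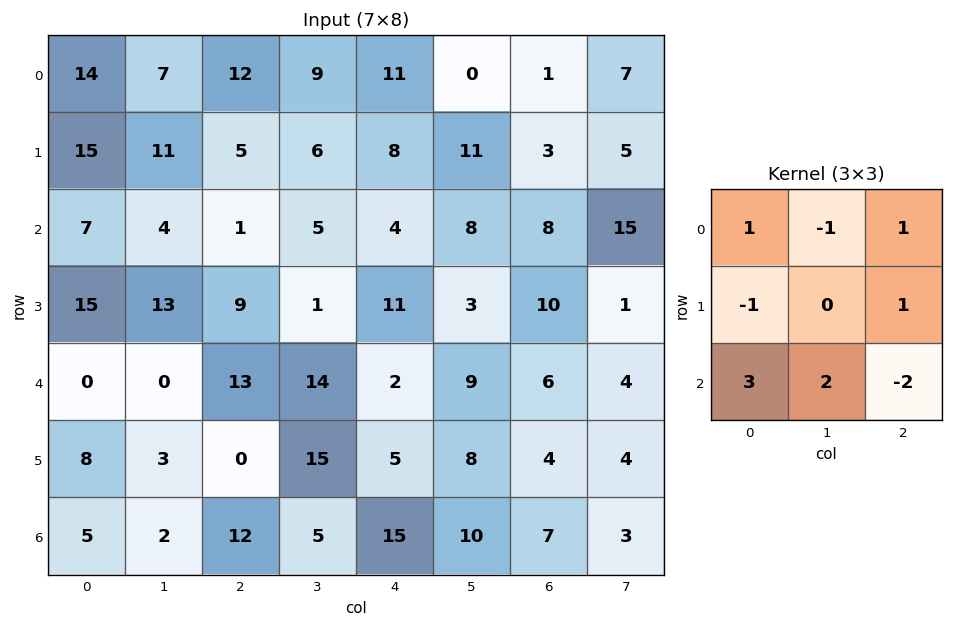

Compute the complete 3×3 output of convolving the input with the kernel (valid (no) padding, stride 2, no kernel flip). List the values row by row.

36 22 19
-28 65 15
0 22 49

Output[0,0]: The receptive field on the input at this output position is [14 7 12 / 15 11 5 / 7 4 1]. Elementwise product with the kernel and sum: 14·1 + 7·-1 + 12·1 + 15·-1 + 5·1 + 7·3 + 4·2 + 1·-2.
Output[0,1]: The receptive field on the input at this output position is [12 9 11 / 5 6 8 / 1 5 4]. Elementwise product with the kernel and sum: 12·1 + 9·-1 + 11·1 + 5·-1 + 8·1 + 1·3 + 5·2 + 4·-2.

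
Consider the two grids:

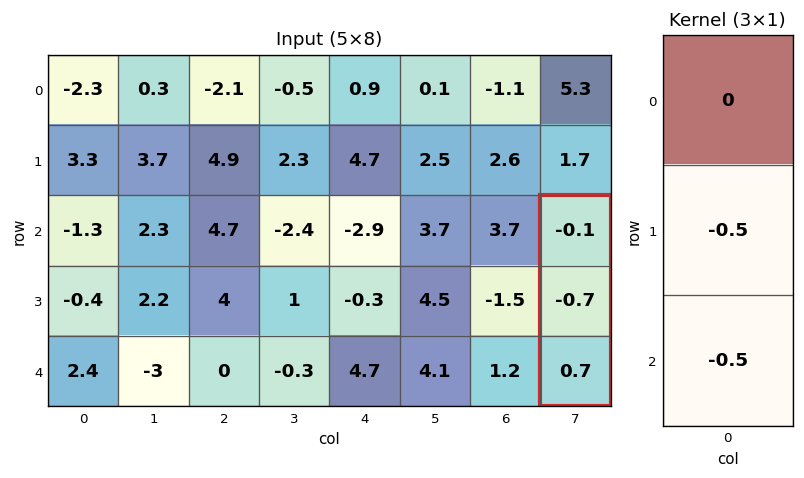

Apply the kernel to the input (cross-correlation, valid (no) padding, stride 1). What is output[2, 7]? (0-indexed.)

The receptive field on the input at this output position is [-0.1 / -0.7 / 0.7]. Elementwise product with the kernel and sum: -0.7·-0.5 + 0.7·-0.5.

0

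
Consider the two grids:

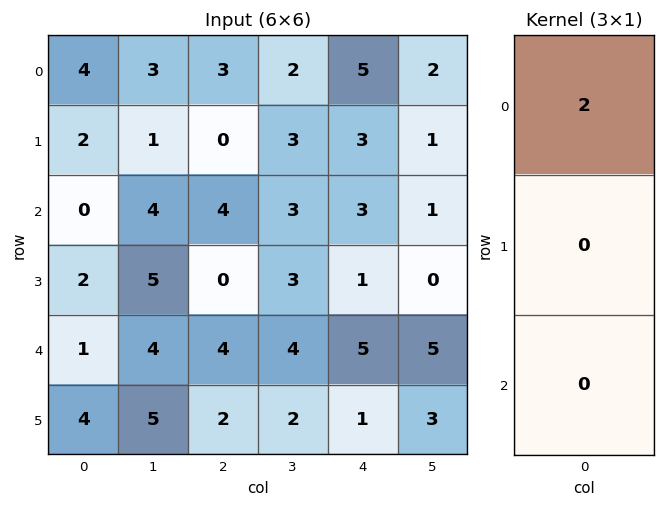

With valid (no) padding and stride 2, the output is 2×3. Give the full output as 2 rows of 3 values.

Output[0,0]: The receptive field on the input at this output position is [4 / 2 / 0]. Elementwise product with the kernel and sum: 4·2.

8 6 10
0 8 6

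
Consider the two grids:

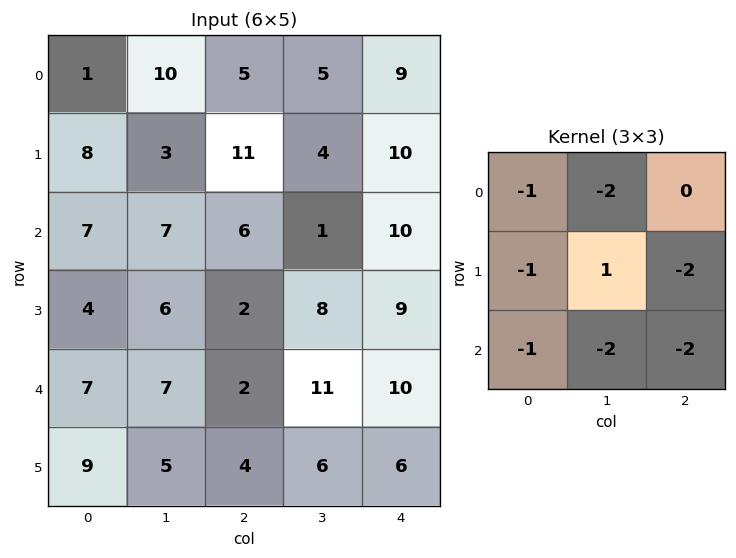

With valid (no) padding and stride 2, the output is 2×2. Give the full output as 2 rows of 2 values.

Output[0,0]: The receptive field on the input at this output position is [1 10 5 / 8 3 11 / 7 7 6]. Elementwise product with the kernel and sum: 1·-1 + 10·-2 + 8·-1 + 3·1 + 11·-2 + 7·-1 + 7·-2 + 6·-2.

-81 -70
-48 -64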